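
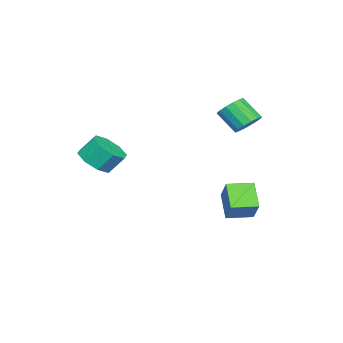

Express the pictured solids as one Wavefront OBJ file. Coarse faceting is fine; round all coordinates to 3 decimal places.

v 1.624 -3.342 0.179
v 2.459 -3.39 0.453
v 2.23 -2.787 1.256
v 1.396 -2.738 0.981
v 2.355 -2.873 0.034
v 2.126 -2.269 0.837
v 1.823 -2.63 -0.3
v 1.594 -2.027 0.503
v 1.174 -2.804 -0.354
v 0.946 -2.201 0.449
v 0.79 -3.293 -0.096
v 0.561 -2.69 0.707
v 0.894 -3.811 0.323
v 0.665 -3.207 1.126
v 1.426 -4.053 0.657
v 1.197 -3.45 1.46
v 2.074 -3.879 0.711
v 1.846 -3.276 1.514
v -3.615 1.381 1.144
v -2.932 1.168 1.065
v -3.102 0.285 1.977
v -3.785 0.499 2.056
v -2.92 1.434 1.325
v -3.09 0.552 2.237
v -3.094 1.687 1.537
v -3.265 0.804 2.449
v -3.408 1.857 1.643
v -3.579 0.975 2.555
v -3.777 1.9 1.616
v -3.948 1.018 2.528
v -4.103 1.804 1.462
v -4.273 0.922 2.374
v -4.298 1.595 1.223
v -4.468 0.712 2.135
v -4.31 1.328 0.963
v -4.48 0.446 1.875
v -4.135 1.076 0.751
v -4.306 0.193 1.663
v -3.821 0.905 0.645
v -3.992 0.023 1.557
v -3.452 0.862 0.672
v -3.623 -0.02 1.584
v -3.127 0.958 0.826
v -3.297 0.076 1.738
v -3.951 1.31 -3.028
v -3.181 1.826 -2.034
v -3.073 1.852 -3.989
v -2.303 2.368 -2.995
v -3.297 0.292 -3.005
v -2.527 0.808 -2.011
v -2.419 0.834 -3.966
v -1.649 1.35 -2.972
f 2 1 5
f 2 5 3
f 3 5 6
f 3 6 4
f 5 1 7
f 5 7 6
f 6 7 8
f 6 8 4
f 7 1 9
f 7 9 8
f 8 9 10
f 8 10 4
f 9 1 11
f 9 11 10
f 10 11 12
f 10 12 4
f 11 1 13
f 11 13 12
f 12 13 14
f 12 14 4
f 13 1 15
f 13 15 14
f 14 15 16
f 14 16 4
f 15 1 17
f 15 17 16
f 16 17 18
f 16 18 4
f 17 1 2
f 17 2 18
f 18 2 3
f 18 3 4
f 20 19 23
f 20 23 21
f 21 23 24
f 21 24 22
f 23 19 25
f 23 25 24
f 24 25 26
f 24 26 22
f 25 19 27
f 25 27 26
f 26 27 28
f 26 28 22
f 27 19 29
f 27 29 28
f 28 29 30
f 28 30 22
f 29 19 31
f 29 31 30
f 30 31 32
f 30 32 22
f 31 19 33
f 31 33 32
f 32 33 34
f 32 34 22
f 33 19 35
f 33 35 34
f 34 35 36
f 34 36 22
f 35 19 37
f 35 37 36
f 36 37 38
f 36 38 22
f 37 19 39
f 37 39 38
f 38 39 40
f 38 40 22
f 39 19 41
f 39 41 40
f 40 41 42
f 40 42 22
f 41 19 43
f 41 43 42
f 42 43 44
f 42 44 22
f 43 19 20
f 43 20 44
f 44 20 21
f 44 21 22
f 46 48 45
f 49 46 45
f 45 48 47
f 47 49 45
f 46 52 48
f 50 46 49
f 50 52 46
f 48 52 47
f 51 49 47
f 47 52 51
f 51 50 49
f 52 50 51



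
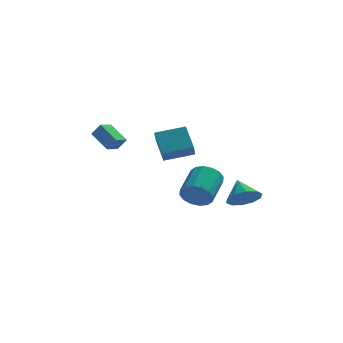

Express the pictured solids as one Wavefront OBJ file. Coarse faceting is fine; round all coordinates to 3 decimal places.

v 4.13 -1.202 -2.687
v 4.814 -1.616 -1.961
v 3.79 -0.058 -1.713
v 5.154 -1.188 -2.344
v 5.103 -0.766 -2.858
v 4.681 -0.509 -3.307
v 4.048 -0.518 -3.519
v 3.446 -0.787 -3.413
v 3.106 -1.215 -3.03
v 3.157 -1.638 -2.516
v 3.58 -1.894 -2.067
v 4.213 -1.886 -1.855
v -0.418 1.523 -0.767
v -0.509 0.887 0.038
v -0.852 2.99 0.342
v -0.943 2.354 1.147
v 1.423 1.766 -0.367
v 1.332 1.13 0.438
v 0.989 3.233 0.742
v 0.898 2.597 1.547
v -3.093 -0.425 1.646
v -4.008 0.598 2.468
v -3.626 -0.291 0.884
v -4.542 0.733 1.706
v -2.518 0.307 1.374
v -3.434 1.331 2.196
v -3.052 0.442 0.612
v -3.967 1.465 1.434
v 1.497 1.736 -3.739
v 1.809 1.232 -2.873
v 2.495 3.1 -2.034
v 2.183 3.604 -2.901
v 2.24 1.222 -3.204
v 2.926 3.091 -2.365
v 2.472 1.35 -3.679
v 3.158 3.219 -2.84
v 2.442 1.582 -4.17
v 3.128 3.45 -3.331
v 2.16 1.854 -4.545
v 2.846 3.723 -3.706
v 1.699 2.095 -4.705
v 2.385 3.964 -3.866
v 1.185 2.24 -4.606
v 1.871 4.108 -3.767
v 0.754 2.249 -4.275
v 1.44 4.118 -3.436
v 0.522 2.121 -3.8
v 1.208 3.99 -2.961
v 0.552 1.89 -3.309
v 1.238 3.758 -2.47
v 0.834 1.617 -2.934
v 1.52 3.486 -2.095
v 1.295 1.376 -2.774
v 1.981 3.245 -1.935
f 2 1 4
f 2 4 3
f 4 1 5
f 4 5 3
f 5 1 6
f 5 6 3
f 6 1 7
f 6 7 3
f 7 1 8
f 7 8 3
f 8 1 9
f 8 9 3
f 9 1 10
f 9 10 3
f 10 1 11
f 10 11 3
f 11 1 12
f 11 12 3
f 12 1 2
f 12 2 3
f 14 16 13
f 17 14 13
f 13 16 15
f 15 17 13
f 14 20 16
f 18 14 17
f 18 20 14
f 16 20 15
f 19 17 15
f 15 20 19
f 19 18 17
f 20 18 19
f 22 24 21
f 25 22 21
f 21 24 23
f 23 25 21
f 22 28 24
f 26 22 25
f 26 28 22
f 24 28 23
f 27 25 23
f 23 28 27
f 27 26 25
f 28 26 27
f 30 29 33
f 30 33 31
f 31 33 34
f 31 34 32
f 33 29 35
f 33 35 34
f 34 35 36
f 34 36 32
f 35 29 37
f 35 37 36
f 36 37 38
f 36 38 32
f 37 29 39
f 37 39 38
f 38 39 40
f 38 40 32
f 39 29 41
f 39 41 40
f 40 41 42
f 40 42 32
f 41 29 43
f 41 43 42
f 42 43 44
f 42 44 32
f 43 29 45
f 43 45 44
f 44 45 46
f 44 46 32
f 45 29 47
f 45 47 46
f 46 47 48
f 46 48 32
f 47 29 49
f 47 49 48
f 48 49 50
f 48 50 32
f 49 29 51
f 49 51 50
f 50 51 52
f 50 52 32
f 51 29 53
f 51 53 52
f 52 53 54
f 52 54 32
f 53 29 30
f 53 30 54
f 54 30 31
f 54 31 32



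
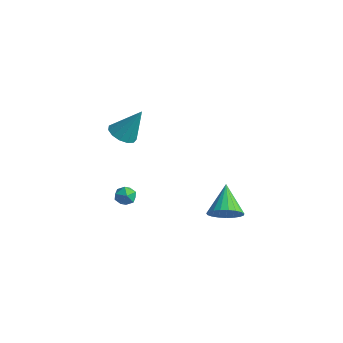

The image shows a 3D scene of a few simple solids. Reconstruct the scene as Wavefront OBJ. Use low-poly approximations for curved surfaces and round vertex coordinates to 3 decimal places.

v 2.837 1.131 -4.264
v 3.346 0.808 -3.504
v 1.803 2.249 -3.096
v 3.562 1.128 -3.62
v 3.653 1.449 -3.847
v 3.602 1.715 -4.146
v 3.42 1.88 -4.466
v 3.136 1.915 -4.75
v 2.801 1.815 -4.951
v 2.472 1.596 -5.033
v 2.206 1.297 -4.982
v 2.05 0.969 -4.807
v 2.029 0.669 -4.538
v 2.148 0.449 -4.222
v 2.387 0.347 -3.913
v 2.703 0.38 -3.665
v 3.042 0.543 -3.52
v -0.969 -2.387 1.762
v -0.448 -1.915 1.339
v -0.271 -1.693 3.398
v -0.833 -1.666 1.397
v -1.26 -1.645 1.571
v -1.596 -1.861 1.805
v -1.732 -2.243 2.025
v -1.625 -2.672 2.162
v -1.311 -3.01 2.172
v -0.887 -3.15 2.051
v -0.49 -3.049 1.838
v -0.244 -2.737 1.602
v -0.229 -2.315 1.415
v -1.538 -1.379 -3.226
v -1.109 -1.414 -3.73
v -1.511 -2.446 -3.13
v -1.082 -2.481 -3.634
v -0.893 -2.219 -3.056
v -0.91 -1.559 -3.115
v -1.71 -2.301 -3.745
v -1.727 -1.641 -3.804
v -1.215 -1.983 -4.051
v -0.711 -1.932 -3.624
v -1.909 -1.928 -3.236
v -1.405 -1.877 -2.809
f 2 1 4
f 2 4 3
f 4 1 5
f 4 5 3
f 5 1 6
f 5 6 3
f 6 1 7
f 6 7 3
f 7 1 8
f 7 8 3
f 8 1 9
f 8 9 3
f 9 1 10
f 9 10 3
f 10 1 11
f 10 11 3
f 11 1 12
f 11 12 3
f 12 1 13
f 12 13 3
f 13 1 14
f 13 14 3
f 14 1 15
f 14 15 3
f 15 1 16
f 15 16 3
f 16 1 17
f 16 17 3
f 17 1 2
f 17 2 3
f 19 18 21
f 19 21 20
f 21 18 22
f 21 22 20
f 22 18 23
f 22 23 20
f 23 18 24
f 23 24 20
f 24 18 25
f 24 25 20
f 25 18 26
f 25 26 20
f 26 18 27
f 26 27 20
f 27 18 28
f 27 28 20
f 28 18 29
f 28 29 20
f 29 18 30
f 29 30 20
f 30 18 19
f 30 19 20
f 31 42 36
f 31 36 32
f 31 32 38
f 31 38 41
f 31 41 42
f 32 36 40
f 36 42 35
f 42 41 33
f 41 38 37
f 38 32 39
f 34 40 35
f 34 35 33
f 34 33 37
f 34 37 39
f 34 39 40
f 35 40 36
f 33 35 42
f 37 33 41
f 39 37 38
f 40 39 32



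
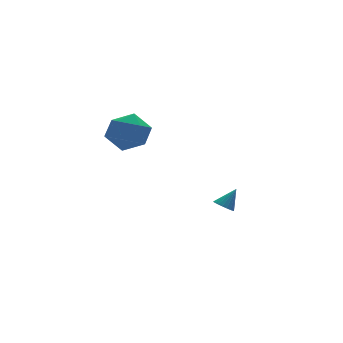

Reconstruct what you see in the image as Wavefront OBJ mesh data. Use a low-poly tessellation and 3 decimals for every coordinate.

v 1.519 2.794 -2.446
v 1.837 3.11 -2.764
v 2.261 2.946 -1.554
v 1.695 3.264 -2.672
v 1.522 3.336 -2.541
v 1.349 3.314 -2.393
v 1.205 3.203 -2.254
v 1.115 3.02 -2.149
v 1.096 2.799 -2.095
v 1.149 2.577 -2.102
v 1.267 2.392 -2.168
v 1.428 2.277 -2.282
v 1.605 2.251 -2.425
v 1.767 2.319 -2.571
v 1.886 2.469 -2.696
v 1.942 2.676 -2.777
v 1.925 2.902 -2.802
v -4.028 2.483 3.032
v -3.162 1.812 2.827
v -4.438 1.508 4.493
v -3.572 0.837 4.288
v -3.398 1.888 4.614
v -3.144 2.491 3.711
v -4.456 0.829 3.609
v -4.202 1.432 2.706
v -3.426 0.79 3.184
v -2.772 1.445 3.805
v -4.828 1.875 3.515
v -4.174 2.53 4.136
f 2 1 4
f 2 4 3
f 4 1 5
f 4 5 3
f 5 1 6
f 5 6 3
f 6 1 7
f 6 7 3
f 7 1 8
f 7 8 3
f 8 1 9
f 8 9 3
f 9 1 10
f 9 10 3
f 10 1 11
f 10 11 3
f 11 1 12
f 11 12 3
f 12 1 13
f 12 13 3
f 13 1 14
f 13 14 3
f 14 1 15
f 14 15 3
f 15 1 16
f 15 16 3
f 16 1 17
f 16 17 3
f 17 1 2
f 17 2 3
f 18 29 23
f 18 23 19
f 18 19 25
f 18 25 28
f 18 28 29
f 19 23 27
f 23 29 22
f 29 28 20
f 28 25 24
f 25 19 26
f 21 27 22
f 21 22 20
f 21 20 24
f 21 24 26
f 21 26 27
f 22 27 23
f 20 22 29
f 24 20 28
f 26 24 25
f 27 26 19



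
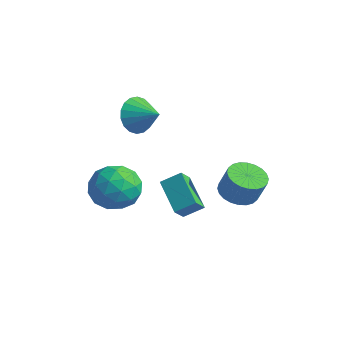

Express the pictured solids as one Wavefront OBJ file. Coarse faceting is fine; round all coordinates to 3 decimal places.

v -4.656 -1.169 -2.154
v -3.544 -0.885 -1.681
v -3.876 -2.815 -2.999
v -2.764 -2.531 -2.526
v -3.686 -2.886 -1.775
v -4.168 -1.869 -1.253
v -3.252 -1.831 -3.427
v -3.734 -0.814 -2.905
v -2.677 -1.295 -2.468
v -2.945 -1.946 -1.447
v -4.475 -1.754 -3.233
v -4.743 -2.405 -2.212
v -4.168 -0.883 -1.843
v -3.252 -2.817 -2.837
v -3.793 -3.026 -2.395
v -3.14 -2.859 -2.118
v -4.535 -1.461 -1.591
v -3.882 -1.294 -1.313
v -3.965 -2.47 -1.369
v -3.538 -2.406 -3.367
v -2.885 -2.239 -3.089
v -4.28 -0.841 -2.562
v -3.627 -0.674 -2.285
v -3.455 -1.23 -3.311
v -3.005 -0.957 -2.028
v -2.547 -1.924 -2.525
v -2.834 -1.512 -3.054
v -3.117 -0.915 -2.747
v -3.163 -1.34 -1.428
v -2.704 -2.307 -1.925
v -3.246 -2.515 -1.483
v -3.529 -1.918 -1.176
v -2.653 -1.58 -1.89
v -4.716 -1.393 -2.755
v -4.257 -2.36 -3.252
v -3.891 -1.782 -3.504
v -4.174 -1.185 -3.197
v -4.873 -1.776 -2.155
v -4.415 -2.743 -2.652
v -4.303 -2.785 -1.933
v -4.586 -2.188 -1.626
v -4.767 -2.12 -2.79
v -3.76 -0.585 1.554
v -3.367 -0.925 0.723
v -2.56 -0.355 2.026
v -3.416 -0.5 0.64
v -3.533 -0.091 0.738
v -3.695 0.219 0.998
v -3.87 0.371 1.367
v -4.023 0.333 1.774
v -4.124 0.113 2.137
v -4.153 -0.245 2.385
v -4.104 -0.67 2.467
v -3.987 -1.079 2.369
v -3.825 -1.389 2.11
v -3.65 -1.541 1.74
v -3.497 -1.503 1.333
v -3.396 -1.283 0.97
v -2.119 0.076 -3.888
v -3.691 0.577 -2.946
v -2.294 0.71 -4.517
v -3.866 1.211 -3.574
v -1.554 0.789 -3.326
v -3.126 1.29 -2.383
v -1.729 1.423 -3.954
v -3.301 1.924 -3.012
v -0.46 2.162 -2.657
v 0.204 1.602 -2.927
v 0.745 1.659 -1.713
v 0.08 2.218 -1.443
v 0.345 1.918 -3.004
v 0.886 1.975 -1.79
v 0.363 2.272 -3.029
v 0.903 2.329 -1.815
v 0.256 2.609 -2.997
v 0.796 2.666 -1.783
v 0.039 2.878 -2.913
v 0.58 2.935 -1.699
v -0.253 3.038 -2.79
v 0.287 3.094 -1.576
v -0.577 3.064 -2.647
v -0.037 3.121 -1.433
v -0.883 2.953 -2.506
v -0.343 3.01 -1.292
v -1.125 2.721 -2.387
v -0.584 2.778 -1.173
v -1.266 2.405 -2.31
v -0.725 2.462 -1.096
v -1.283 2.051 -2.285
v -0.743 2.108 -1.071
v -1.176 1.714 -2.317
v -0.636 1.771 -1.103
v -0.96 1.445 -2.401
v -0.419 1.502 -1.187
v -0.667 1.286 -2.524
v -0.127 1.342 -1.31
v -0.343 1.259 -2.667
v 0.197 1.316 -1.453
v -0.037 1.37 -2.808
v 0.503 1.427 -1.594
f 1 38 17
f 38 12 41
f 17 41 6
f 38 41 17
f 1 17 13
f 17 6 18
f 13 18 2
f 17 18 13
f 1 13 22
f 13 2 23
f 22 23 8
f 13 23 22
f 1 22 34
f 22 8 37
f 34 37 11
f 22 37 34
f 1 34 38
f 34 11 42
f 38 42 12
f 34 42 38
f 2 18 29
f 18 6 32
f 29 32 10
f 18 32 29
f 6 41 19
f 41 12 40
f 19 40 5
f 41 40 19
f 12 42 39
f 42 11 35
f 39 35 3
f 42 35 39
f 11 37 36
f 37 8 24
f 36 24 7
f 37 24 36
f 8 23 28
f 23 2 25
f 28 25 9
f 23 25 28
f 4 30 16
f 30 10 31
f 16 31 5
f 30 31 16
f 4 16 14
f 16 5 15
f 14 15 3
f 16 15 14
f 4 14 21
f 14 3 20
f 21 20 7
f 14 20 21
f 4 21 26
f 21 7 27
f 26 27 9
f 21 27 26
f 4 26 30
f 26 9 33
f 30 33 10
f 26 33 30
f 5 31 19
f 31 10 32
f 19 32 6
f 31 32 19
f 3 15 39
f 15 5 40
f 39 40 12
f 15 40 39
f 7 20 36
f 20 3 35
f 36 35 11
f 20 35 36
f 9 27 28
f 27 7 24
f 28 24 8
f 27 24 28
f 10 33 29
f 33 9 25
f 29 25 2
f 33 25 29
f 44 43 46
f 44 46 45
f 46 43 47
f 46 47 45
f 47 43 48
f 47 48 45
f 48 43 49
f 48 49 45
f 49 43 50
f 49 50 45
f 50 43 51
f 50 51 45
f 51 43 52
f 51 52 45
f 52 43 53
f 52 53 45
f 53 43 54
f 53 54 45
f 54 43 55
f 54 55 45
f 55 43 56
f 55 56 45
f 56 43 57
f 56 57 45
f 57 43 58
f 57 58 45
f 58 43 44
f 58 44 45
f 60 62 59
f 63 60 59
f 59 62 61
f 61 63 59
f 60 66 62
f 64 60 63
f 64 66 60
f 62 66 61
f 65 63 61
f 61 66 65
f 65 64 63
f 66 64 65
f 68 67 71
f 68 71 69
f 69 71 72
f 69 72 70
f 71 67 73
f 71 73 72
f 72 73 74
f 72 74 70
f 73 67 75
f 73 75 74
f 74 75 76
f 74 76 70
f 75 67 77
f 75 77 76
f 76 77 78
f 76 78 70
f 77 67 79
f 77 79 78
f 78 79 80
f 78 80 70
f 79 67 81
f 79 81 80
f 80 81 82
f 80 82 70
f 81 67 83
f 81 83 82
f 82 83 84
f 82 84 70
f 83 67 85
f 83 85 84
f 84 85 86
f 84 86 70
f 85 67 87
f 85 87 86
f 86 87 88
f 86 88 70
f 87 67 89
f 87 89 88
f 88 89 90
f 88 90 70
f 89 67 91
f 89 91 90
f 90 91 92
f 90 92 70
f 91 67 93
f 91 93 92
f 92 93 94
f 92 94 70
f 93 67 95
f 93 95 94
f 94 95 96
f 94 96 70
f 95 67 97
f 95 97 96
f 96 97 98
f 96 98 70
f 97 67 99
f 97 99 98
f 98 99 100
f 98 100 70
f 99 67 68
f 99 68 100
f 100 68 69
f 100 69 70



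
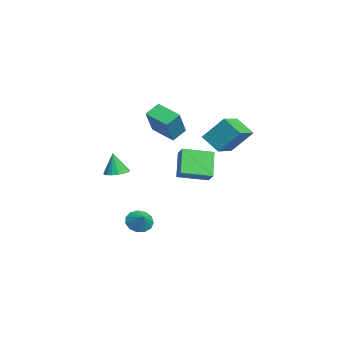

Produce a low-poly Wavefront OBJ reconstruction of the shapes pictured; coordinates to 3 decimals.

v 1.363 -3.73 -0.055
v 1.997 -4.024 -0.025
v 1.217 -3.91 1.255
v 2.057 -3.698 0.026
v 1.958 -3.38 0.059
v 1.722 -3.142 0.065
v 1.404 -3.039 0.044
v 1.076 -3.094 0.001
v 0.814 -3.295 -0.056
v 0.678 -3.596 -0.112
v 0.698 -3.927 -0.155
v 0.871 -4.214 -0.176
v 1.156 -4.39 -0.168
v 1.489 -4.414 -0.135
v 1.792 -4.282 -0.083
v 0.217 -2.452 -4.115
v 0.648 -2.204 -4.716
v 1.003 -2.288 -3.485
v 0.445 -1.849 -4.555
v 0.17 -1.686 -4.254
v -0.09 -1.765 -3.909
v -0.253 -2.063 -3.63
v -0.266 -2.483 -3.504
v -0.126 -2.894 -3.572
v 0.123 -3.165 -3.813
v 0.402 -3.208 -4.15
v 0.623 -3.012 -4.475
v 0.715 -2.638 -4.687
v -2.151 -0.103 -0.052
v -1.432 0.039 0.504
v -2.229 1.642 -0.397
v -1.51 1.784 0.16
v -1.05 -0.324 -1.42
v -0.331 -0.182 -0.863
v -1.128 1.421 -1.764
v -0.409 1.563 -1.208
v -1.657 -0.864 2.61
v -0.485 -1.338 4.121
v -0.613 0.121 2.109
v 0.559 -0.353 3.62
v -1.239 -1.587 2.06
v -0.067 -2.061 3.571
v -0.195 -0.602 1.559
v 0.977 -1.076 3.07
v 0.659 2.365 0.976
v -0.121 1.62 1.772
v 0.967 3.469 2.312
v 0.187 2.724 3.107
v 1.953 1.476 1.413
v 1.173 0.731 2.208
v 2.261 2.58 2.748
v 1.481 1.835 3.544
f 2 1 4
f 2 4 3
f 4 1 5
f 4 5 3
f 5 1 6
f 5 6 3
f 6 1 7
f 6 7 3
f 7 1 8
f 7 8 3
f 8 1 9
f 8 9 3
f 9 1 10
f 9 10 3
f 10 1 11
f 10 11 3
f 11 1 12
f 11 12 3
f 12 1 13
f 12 13 3
f 13 1 14
f 13 14 3
f 14 1 15
f 14 15 3
f 15 1 2
f 15 2 3
f 17 16 19
f 17 19 18
f 19 16 20
f 19 20 18
f 20 16 21
f 20 21 18
f 21 16 22
f 21 22 18
f 22 16 23
f 22 23 18
f 23 16 24
f 23 24 18
f 24 16 25
f 24 25 18
f 25 16 26
f 25 26 18
f 26 16 27
f 26 27 18
f 27 16 28
f 27 28 18
f 28 16 17
f 28 17 18
f 30 32 29
f 33 30 29
f 29 32 31
f 31 33 29
f 30 36 32
f 34 30 33
f 34 36 30
f 32 36 31
f 35 33 31
f 31 36 35
f 35 34 33
f 36 34 35
f 38 40 37
f 41 38 37
f 37 40 39
f 39 41 37
f 38 44 40
f 42 38 41
f 42 44 38
f 40 44 39
f 43 41 39
f 39 44 43
f 43 42 41
f 44 42 43
f 46 48 45
f 49 46 45
f 45 48 47
f 47 49 45
f 46 52 48
f 50 46 49
f 50 52 46
f 48 52 47
f 51 49 47
f 47 52 51
f 51 50 49
f 52 50 51



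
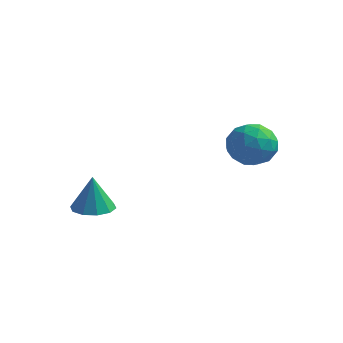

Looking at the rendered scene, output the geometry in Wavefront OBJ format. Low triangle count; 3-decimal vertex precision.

v 0.977 2.462 -1.164
v 1.646 1.811 -0.957
v -0.046 1.329 -1.423
v 0.623 0.678 -1.216
v 0.273 1.24 -0.525
v 0.906 1.94 -0.365
v 0.694 1.2 -2.015
v 1.327 1.9 -1.855
v 1.472 1.03 -1.483
v 1.211 1.055 -0.562
v 0.389 2.085 -1.818
v 0.128 2.11 -0.897
v 1.401 2.236 -1.038
v 0.199 0.904 -1.342
v -0.007 1.235 -0.936
v 0.386 0.852 -0.815
v 0.966 2.312 -0.69
v 1.359 1.929 -0.568
v 0.552 1.594 -0.315
v 0.241 1.211 -1.812
v 0.634 0.828 -1.69
v 1.214 2.288 -1.565
v 1.607 1.905 -1.444
v 1.048 1.546 -2.065
v 1.692 1.394 -1.225
v 1.091 0.728 -1.377
v 1.133 1.035 -1.847
v 1.504 1.447 -1.753
v 1.539 1.409 -0.684
v 0.938 0.743 -0.836
v 0.732 1.073 -0.43
v 1.104 1.485 -0.336
v 1.437 0.95 -0.993
v 0.662 2.397 -1.544
v 0.061 1.731 -1.696
v 0.496 1.655 -2.044
v 0.868 2.067 -1.95
v 0.509 2.412 -1.003
v -0.092 1.746 -1.155
v 0.096 1.693 -0.627
v 0.467 2.105 -0.533
v 0.163 2.19 -1.387
v -3.112 -2.371 -3.318
v -2.706 -1.717 -3.34
v -3.168 -2.289 -1.922
v -3.167 -1.604 -3.365
v -3.608 -1.784 -3.372
v -3.859 -2.188 -3.359
v -3.824 -2.662 -3.33
v -3.518 -3.024 -3.297
v -3.056 -3.137 -3.271
v -2.616 -2.957 -3.264
v -2.365 -2.553 -3.277
v -2.399 -2.079 -3.306
f 1 38 17
f 38 12 41
f 17 41 6
f 38 41 17
f 1 17 13
f 17 6 18
f 13 18 2
f 17 18 13
f 1 13 22
f 13 2 23
f 22 23 8
f 13 23 22
f 1 22 34
f 22 8 37
f 34 37 11
f 22 37 34
f 1 34 38
f 34 11 42
f 38 42 12
f 34 42 38
f 2 18 29
f 18 6 32
f 29 32 10
f 18 32 29
f 6 41 19
f 41 12 40
f 19 40 5
f 41 40 19
f 12 42 39
f 42 11 35
f 39 35 3
f 42 35 39
f 11 37 36
f 37 8 24
f 36 24 7
f 37 24 36
f 8 23 28
f 23 2 25
f 28 25 9
f 23 25 28
f 4 30 16
f 30 10 31
f 16 31 5
f 30 31 16
f 4 16 14
f 16 5 15
f 14 15 3
f 16 15 14
f 4 14 21
f 14 3 20
f 21 20 7
f 14 20 21
f 4 21 26
f 21 7 27
f 26 27 9
f 21 27 26
f 4 26 30
f 26 9 33
f 30 33 10
f 26 33 30
f 5 31 19
f 31 10 32
f 19 32 6
f 31 32 19
f 3 15 39
f 15 5 40
f 39 40 12
f 15 40 39
f 7 20 36
f 20 3 35
f 36 35 11
f 20 35 36
f 9 27 28
f 27 7 24
f 28 24 8
f 27 24 28
f 10 33 29
f 33 9 25
f 29 25 2
f 33 25 29
f 44 43 46
f 44 46 45
f 46 43 47
f 46 47 45
f 47 43 48
f 47 48 45
f 48 43 49
f 48 49 45
f 49 43 50
f 49 50 45
f 50 43 51
f 50 51 45
f 51 43 52
f 51 52 45
f 52 43 53
f 52 53 45
f 53 43 54
f 53 54 45
f 54 43 44
f 54 44 45



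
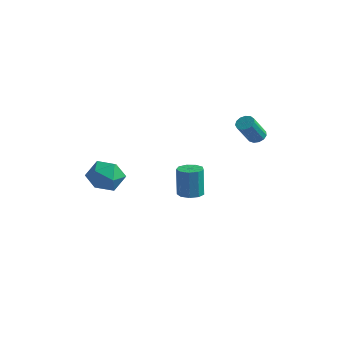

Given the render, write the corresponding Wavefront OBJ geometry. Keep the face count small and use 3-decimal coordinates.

v 0.934 3.418 1.86
v 1.439 3.557 1.99
v 1.372 2.6 3.27
v 0.866 2.462 3.14
v 1.257 3.756 2.129
v 1.19 2.8 3.41
v 0.972 3.849 2.183
v 0.905 2.892 3.464
v 0.675 3.805 2.134
v 0.608 2.848 3.415
v 0.46 3.638 1.998
v 0.393 2.681 3.279
v 0.396 3.401 1.818
v 0.328 2.445 3.099
v 0.502 3.17 1.651
v 0.434 2.214 2.932
v 0.745 3.018 1.55
v 0.678 2.061 2.831
v 1.048 2.993 1.548
v 0.981 2.036 2.829
v 1.315 3.103 1.644
v 1.248 2.146 2.925
v 1.461 3.313 1.809
v 1.393 2.356 3.09
v -3.134 -2.972 -0.256
v -2.49 -3.842 -0.414
v -3.75 -3.698 1.234
v -3.106 -4.568 1.076
v -2.665 -3.6 1.33
v -2.284 -3.151 0.408
v -3.956 -4.389 0.412
v -3.575 -3.94 -0.51
v -2.998 -4.717 -0.001
v -2.2 -4.23 0.566
v -4.04 -3.31 0.254
v -3.242 -2.823 0.821
v -2.026 1.641 -2.711
v -1.324 1.451 -2.651
v -1.451 1.549 -0.868
v -2.154 1.739 -0.929
v -1.365 1.948 -2.681
v -1.492 2.046 -0.898
v -1.715 2.301 -2.725
v -1.842 2.399 -0.942
v -2.211 2.346 -2.763
v -2.338 2.443 -0.98
v -2.62 2.06 -2.777
v -2.748 2.158 -0.994
v -2.752 1.579 -2.76
v -2.879 1.676 -0.977
v -2.544 1.127 -2.72
v -2.671 1.224 -0.937
v -2.094 0.915 -2.677
v -2.221 1.013 -0.894
v -1.612 1.043 -2.649
v -1.739 1.141 -0.866
f 2 1 5
f 2 5 3
f 3 5 6
f 3 6 4
f 5 1 7
f 5 7 6
f 6 7 8
f 6 8 4
f 7 1 9
f 7 9 8
f 8 9 10
f 8 10 4
f 9 1 11
f 9 11 10
f 10 11 12
f 10 12 4
f 11 1 13
f 11 13 12
f 12 13 14
f 12 14 4
f 13 1 15
f 13 15 14
f 14 15 16
f 14 16 4
f 15 1 17
f 15 17 16
f 16 17 18
f 16 18 4
f 17 1 19
f 17 19 18
f 18 19 20
f 18 20 4
f 19 1 21
f 19 21 20
f 20 21 22
f 20 22 4
f 21 1 23
f 21 23 22
f 22 23 24
f 22 24 4
f 23 1 2
f 23 2 24
f 24 2 3
f 24 3 4
f 25 36 30
f 25 30 26
f 25 26 32
f 25 32 35
f 25 35 36
f 26 30 34
f 30 36 29
f 36 35 27
f 35 32 31
f 32 26 33
f 28 34 29
f 28 29 27
f 28 27 31
f 28 31 33
f 28 33 34
f 29 34 30
f 27 29 36
f 31 27 35
f 33 31 32
f 34 33 26
f 38 37 41
f 38 41 39
f 39 41 42
f 39 42 40
f 41 37 43
f 41 43 42
f 42 43 44
f 42 44 40
f 43 37 45
f 43 45 44
f 44 45 46
f 44 46 40
f 45 37 47
f 45 47 46
f 46 47 48
f 46 48 40
f 47 37 49
f 47 49 48
f 48 49 50
f 48 50 40
f 49 37 51
f 49 51 50
f 50 51 52
f 50 52 40
f 51 37 53
f 51 53 52
f 52 53 54
f 52 54 40
f 53 37 55
f 53 55 54
f 54 55 56
f 54 56 40
f 55 37 38
f 55 38 56
f 56 38 39
f 56 39 40



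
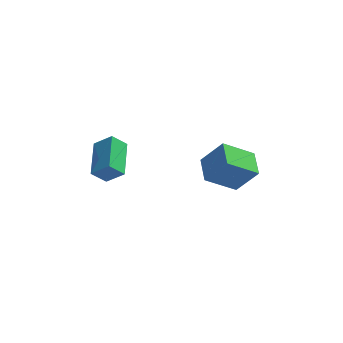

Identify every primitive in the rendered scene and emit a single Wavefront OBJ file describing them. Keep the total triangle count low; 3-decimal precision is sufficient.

v 3.942 -0.319 -2.607
v 2.287 -0.632 -1.336
v 3.778 1.155 -2.457
v 2.123 0.841 -1.186
v 5.077 -0.341 -1.134
v 3.422 -0.655 0.137
v 4.913 1.132 -0.984
v 3.258 0.819 0.287
v -3.42 -2.538 1.491
v -2.496 -2.739 2.339
v -3.296 -0.511 1.838
v -2.373 -0.713 2.686
v -2.667 -2.447 0.694
v -1.744 -2.649 1.542
v -2.544 -0.421 1.041
v -1.62 -0.622 1.889
f 2 4 1
f 5 2 1
f 1 4 3
f 3 5 1
f 2 8 4
f 6 2 5
f 6 8 2
f 4 8 3
f 7 5 3
f 3 8 7
f 7 6 5
f 8 6 7
f 10 12 9
f 13 10 9
f 9 12 11
f 11 13 9
f 10 16 12
f 14 10 13
f 14 16 10
f 12 16 11
f 15 13 11
f 11 16 15
f 15 14 13
f 16 14 15



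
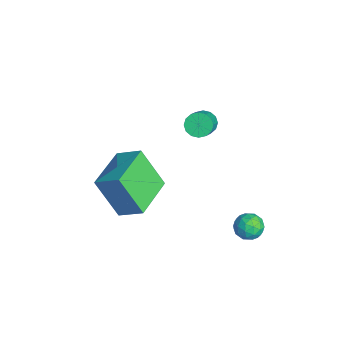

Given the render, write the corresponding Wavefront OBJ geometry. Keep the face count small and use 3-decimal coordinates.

v 0.612 -1.135 -3.852
v -0.052 -2.006 -1.99
v -1.13 0.176 -3.859
v -1.794 -0.696 -1.998
v 1.294 -0.224 -3.182
v 0.63 -1.096 -1.321
v -0.448 1.086 -3.19
v -1.112 0.215 -1.328
v 2.148 4.182 -3.532
v 2.637 4.259 -3.045
v 2.863 3.581 -4.155
v 3.352 3.658 -3.668
v 2.795 3.264 -3.541
v 2.353 3.635 -3.156
v 3.147 4.205 -4.044
v 2.705 4.576 -3.659
v 3.254 4.273 -3.362
v 3.037 3.692 -3.051
v 2.463 4.148 -4.149
v 2.246 3.567 -3.838
v 2.329 4.273 -3.234
v 3.171 3.567 -3.966
v 2.843 3.335 -3.892
v 3.131 3.381 -3.606
v 2.163 3.906 -3.299
v 2.45 3.952 -3.013
v 2.543 3.367 -3.305
v 3.05 3.888 -4.187
v 3.337 3.934 -3.901
v 2.369 4.459 -3.594
v 2.657 4.505 -3.308
v 2.957 4.473 -3.895
v 2.98 4.327 -3.134
v 3.4 3.974 -3.5
v 3.28 4.295 -3.721
v 3.02 4.513 -3.494
v 2.852 3.985 -2.951
v 3.272 3.632 -3.317
v 2.945 3.4 -3.243
v 2.685 3.619 -3.016
v 3.215 3.994 -3.137
v 2.228 4.208 -3.883
v 2.648 3.855 -4.249
v 2.815 4.221 -4.184
v 2.555 4.44 -3.957
v 2.1 3.866 -3.7
v 2.52 3.513 -4.066
v 2.48 3.327 -3.706
v 2.22 3.545 -3.479
v 2.285 3.846 -4.063
v -0.001 2.622 1.151
v 0.383 2.538 0.698
v 1.525 2.054 1.756
v 1.141 2.138 2.209
v 0.426 2.833 0.786
v 1.568 2.349 1.844
v 0.355 3.071 0.972
v 1.497 2.587 2.03
v 0.188 3.189 1.206
v 1.33 2.705 2.264
v -0.029 3.155 1.426
v 1.112 2.671 2.483
v -0.239 2.978 1.571
v 0.903 2.494 2.629
v -0.385 2.706 1.604
v 0.757 2.222 2.662
v -0.428 2.411 1.516
v 0.714 1.927 2.574
v -0.357 2.173 1.33
v 0.785 1.689 2.388
v -0.19 2.055 1.096
v 0.952 1.571 2.154
v 0.028 2.089 0.877
v 1.169 1.605 1.934
v 0.237 2.266 0.731
v 1.379 1.782 1.789
f 2 4 1
f 5 2 1
f 1 4 3
f 3 5 1
f 2 8 4
f 6 2 5
f 6 8 2
f 4 8 3
f 7 5 3
f 3 8 7
f 7 6 5
f 8 6 7
f 9 46 25
f 46 20 49
f 25 49 14
f 46 49 25
f 9 25 21
f 25 14 26
f 21 26 10
f 25 26 21
f 9 21 30
f 21 10 31
f 30 31 16
f 21 31 30
f 9 30 42
f 30 16 45
f 42 45 19
f 30 45 42
f 9 42 46
f 42 19 50
f 46 50 20
f 42 50 46
f 10 26 37
f 26 14 40
f 37 40 18
f 26 40 37
f 14 49 27
f 49 20 48
f 27 48 13
f 49 48 27
f 20 50 47
f 50 19 43
f 47 43 11
f 50 43 47
f 19 45 44
f 45 16 32
f 44 32 15
f 45 32 44
f 16 31 36
f 31 10 33
f 36 33 17
f 31 33 36
f 12 38 24
f 38 18 39
f 24 39 13
f 38 39 24
f 12 24 22
f 24 13 23
f 22 23 11
f 24 23 22
f 12 22 29
f 22 11 28
f 29 28 15
f 22 28 29
f 12 29 34
f 29 15 35
f 34 35 17
f 29 35 34
f 12 34 38
f 34 17 41
f 38 41 18
f 34 41 38
f 13 39 27
f 39 18 40
f 27 40 14
f 39 40 27
f 11 23 47
f 23 13 48
f 47 48 20
f 23 48 47
f 15 28 44
f 28 11 43
f 44 43 19
f 28 43 44
f 17 35 36
f 35 15 32
f 36 32 16
f 35 32 36
f 18 41 37
f 41 17 33
f 37 33 10
f 41 33 37
f 52 51 55
f 52 55 53
f 53 55 56
f 53 56 54
f 55 51 57
f 55 57 56
f 56 57 58
f 56 58 54
f 57 51 59
f 57 59 58
f 58 59 60
f 58 60 54
f 59 51 61
f 59 61 60
f 60 61 62
f 60 62 54
f 61 51 63
f 61 63 62
f 62 63 64
f 62 64 54
f 63 51 65
f 63 65 64
f 64 65 66
f 64 66 54
f 65 51 67
f 65 67 66
f 66 67 68
f 66 68 54
f 67 51 69
f 67 69 68
f 68 69 70
f 68 70 54
f 69 51 71
f 69 71 70
f 70 71 72
f 70 72 54
f 71 51 73
f 71 73 72
f 72 73 74
f 72 74 54
f 73 51 75
f 73 75 74
f 74 75 76
f 74 76 54
f 75 51 52
f 75 52 76
f 76 52 53
f 76 53 54



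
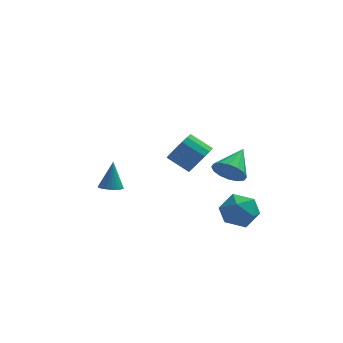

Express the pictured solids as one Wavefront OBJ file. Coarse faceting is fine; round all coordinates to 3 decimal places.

v 1.19 -2.327 0.663
v 1.595 -2.643 1.438
v 0.515 -2.23 2.172
v 0.11 -1.913 1.397
v 1.737 -2.222 1.408
v 0.656 -1.809 2.142
v 1.752 -1.825 1.208
v 0.672 -1.411 1.942
v 1.64 -1.543 0.883
v 0.559 -1.129 1.617
v 1.424 -1.44 0.507
v 0.343 -1.027 1.241
v 1.154 -1.541 0.167
v 0.074 -1.127 0.901
v 0.893 -1.821 -0.059
v -0.187 -1.408 0.675
v 0.7 -2.218 -0.12
v -0.38 -1.804 0.614
v 0.619 -2.639 -0.001
v -0.461 -2.225 0.733
v 0.669 -2.989 0.269
v -0.411 -2.575 1.003
v 0.838 -3.187 0.63
v -0.242 -2.773 1.364
v 1.088 -3.188 0.999
v 0.008 -2.775 1.732
v 1.361 -2.992 1.29
v 0.281 -2.578 2.024
v 2.541 -0.531 -1.183
v 3.3 -0.556 -1.753
v 3.239 0.911 -0.317
v 2.979 -0.262 -1.982
v 2.54 -0.041 -1.997
v 2.101 0.049 -1.794
v 1.781 -0.016 -1.427
v 1.664 -0.219 -0.994
v 1.782 -0.505 -0.612
v 2.103 -0.799 -0.383
v 2.542 -1.02 -0.369
v 2.981 -1.11 -0.572
v 3.302 -1.045 -0.939
v 3.419 -0.842 -1.371
v -3.629 3.428 -4.736
v -2.974 3.244 -4.719
v -3.511 3.992 -3.104
v -2.956 3.494 -4.807
v -3.04 3.734 -4.884
v -3.214 3.927 -4.938
v -3.451 4.044 -4.962
v -3.715 4.067 -4.951
v -3.966 3.993 -4.907
v -4.165 3.833 -4.837
v -4.283 3.611 -4.752
v -4.302 3.361 -4.664
v -4.218 3.122 -4.587
v -4.044 2.929 -4.533
v -3.807 2.812 -4.509
v -3.543 2.788 -4.52
v -3.292 2.862 -4.564
v -3.092 3.023 -4.634
v 2.389 -1.469 -2.992
v 3.218 -1.626 -3.736
v 2.942 -2.934 -2.064
v 3.771 -3.091 -2.808
v 3.8 -2.208 -2.112
v 3.458 -1.302 -2.686
v 2.702 -3.258 -3.114
v 2.36 -2.352 -3.688
v 3.412 -2.732 -3.811
v 4.09 -2.083 -3.192
v 2.07 -2.477 -2.608
v 2.748 -1.828 -1.989
f 2 1 5
f 2 5 3
f 3 5 6
f 3 6 4
f 5 1 7
f 5 7 6
f 6 7 8
f 6 8 4
f 7 1 9
f 7 9 8
f 8 9 10
f 8 10 4
f 9 1 11
f 9 11 10
f 10 11 12
f 10 12 4
f 11 1 13
f 11 13 12
f 12 13 14
f 12 14 4
f 13 1 15
f 13 15 14
f 14 15 16
f 14 16 4
f 15 1 17
f 15 17 16
f 16 17 18
f 16 18 4
f 17 1 19
f 17 19 18
f 18 19 20
f 18 20 4
f 19 1 21
f 19 21 20
f 20 21 22
f 20 22 4
f 21 1 23
f 21 23 22
f 22 23 24
f 22 24 4
f 23 1 25
f 23 25 24
f 24 25 26
f 24 26 4
f 25 1 27
f 25 27 26
f 26 27 28
f 26 28 4
f 27 1 2
f 27 2 28
f 28 2 3
f 28 3 4
f 30 29 32
f 30 32 31
f 32 29 33
f 32 33 31
f 33 29 34
f 33 34 31
f 34 29 35
f 34 35 31
f 35 29 36
f 35 36 31
f 36 29 37
f 36 37 31
f 37 29 38
f 37 38 31
f 38 29 39
f 38 39 31
f 39 29 40
f 39 40 31
f 40 29 41
f 40 41 31
f 41 29 42
f 41 42 31
f 42 29 30
f 42 30 31
f 44 43 46
f 44 46 45
f 46 43 47
f 46 47 45
f 47 43 48
f 47 48 45
f 48 43 49
f 48 49 45
f 49 43 50
f 49 50 45
f 50 43 51
f 50 51 45
f 51 43 52
f 51 52 45
f 52 43 53
f 52 53 45
f 53 43 54
f 53 54 45
f 54 43 55
f 54 55 45
f 55 43 56
f 55 56 45
f 56 43 57
f 56 57 45
f 57 43 58
f 57 58 45
f 58 43 59
f 58 59 45
f 59 43 60
f 59 60 45
f 60 43 44
f 60 44 45
f 61 72 66
f 61 66 62
f 61 62 68
f 61 68 71
f 61 71 72
f 62 66 70
f 66 72 65
f 72 71 63
f 71 68 67
f 68 62 69
f 64 70 65
f 64 65 63
f 64 63 67
f 64 67 69
f 64 69 70
f 65 70 66
f 63 65 72
f 67 63 71
f 69 67 68
f 70 69 62



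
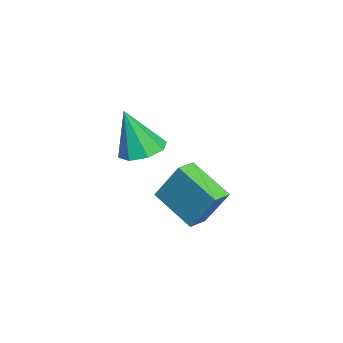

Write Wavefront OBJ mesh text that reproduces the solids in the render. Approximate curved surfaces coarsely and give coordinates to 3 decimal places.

v 1.632 0.745 -2.665
v 2.072 1.755 -0.96
v 2.438 2.287 -3.787
v 2.878 3.297 -2.082
v 2.402 0.363 -2.638
v 2.842 1.373 -0.933
v 3.208 1.905 -3.76
v 3.648 2.915 -2.055
v 3.819 0.278 0.305
v 4.695 0.003 0.104
v 4.081 -0.338 2.295
v 4.664 0.689 0.321
v 4.138 1.134 0.528
v 3.425 1.077 0.604
v 2.943 0.553 0.505
v 2.973 -0.133 0.289
v 3.499 -0.577 0.082
v 4.213 -0.521 0.005
f 2 4 1
f 5 2 1
f 1 4 3
f 3 5 1
f 2 8 4
f 6 2 5
f 6 8 2
f 4 8 3
f 7 5 3
f 3 8 7
f 7 6 5
f 8 6 7
f 10 9 12
f 10 12 11
f 12 9 13
f 12 13 11
f 13 9 14
f 13 14 11
f 14 9 15
f 14 15 11
f 15 9 16
f 15 16 11
f 16 9 17
f 16 17 11
f 17 9 18
f 17 18 11
f 18 9 10
f 18 10 11



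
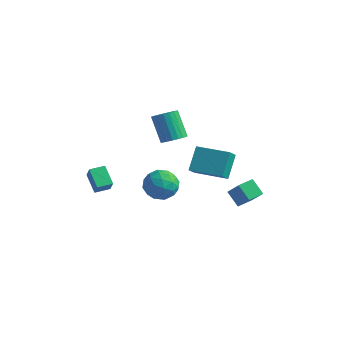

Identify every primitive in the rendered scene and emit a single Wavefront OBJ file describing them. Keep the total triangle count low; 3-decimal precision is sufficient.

v -1.772 0.903 -0.992
v -1.144 0.566 -0.529
v -2.2 0.939 1.175
v -2.828 1.277 0.712
v -1.049 0.906 -0.545
v -2.105 1.279 1.16
v -1.079 1.246 -0.638
v -2.136 1.619 1.067
v -1.229 1.526 -0.792
v -2.285 1.899 0.912
v -1.473 1.699 -0.981
v -2.529 2.072 0.723
v -1.768 1.734 -1.172
v -2.825 2.107 0.533
v -2.064 1.626 -1.332
v -3.121 1.999 0.373
v -2.31 1.392 -1.433
v -3.366 1.766 0.272
v -2.462 1.074 -1.458
v -3.519 1.448 0.247
v -2.495 0.727 -1.402
v -3.552 1.1 0.303
v -2.403 0.41 -1.276
v -3.46 0.783 0.429
v -2.202 0.178 -1.1
v -3.258 0.552 0.605
v -1.926 0.072 -0.906
v -2.983 0.445 0.799
v -1.624 0.109 -0.727
v -2.68 0.483 0.978
v -1.347 0.284 -0.594
v -2.404 0.657 1.111
v 2.673 0.46 -3.609
v 3.89 -0.074 -2.237
v 2.948 1.443 -3.47
v 4.164 0.909 -2.098
v 3.556 0.331 -4.442
v 4.772 -0.203 -3.07
v 3.83 1.314 -4.303
v 5.047 0.78 -2.931
v 1.559 -1.851 -0.973
v 1.237 -0.737 0.391
v 1.347 -1.017 -1.705
v 1.024 0.097 -0.342
v 3.616 -1.297 -0.938
v 3.293 -0.183 0.425
v 3.403 -0.463 -1.671
v 3.081 0.651 -0.307
v -0.361 -1.634 -1.957
v 0.688 -1.633 -2.47
v -0.708 -3.347 -2.67
v 0.341 -3.346 -3.183
v 0.26 -3.416 -2.021
v 0.474 -2.357 -1.58
v -0.494 -2.623 -3.56
v -0.28 -1.564 -3.119
v 0.605 -2.244 -3.461
v 1.071 -2.734 -2.509
v -1.091 -2.246 -2.631
v -0.625 -2.736 -1.679
v 0.194 -1.483 -2.151
v -0.214 -3.497 -2.989
v -0.262 -3.538 -2.306
v 0.355 -3.538 -2.608
v 0.069 -1.909 -1.628
v 0.685 -1.908 -1.929
v 0.433 -2.956 -1.665
v -0.705 -3.072 -3.211
v -0.089 -3.071 -3.512
v -0.375 -1.442 -2.532
v 0.242 -1.442 -2.834
v -0.453 -2.024 -3.475
v 0.762 -1.841 -3.035
v 0.558 -2.849 -3.454
v 0.067 -2.424 -3.675
v 0.193 -1.801 -3.416
v 1.036 -2.13 -2.475
v 0.831 -3.137 -2.895
v 0.784 -3.178 -2.212
v 0.91 -2.555 -1.952
v 0.987 -2.489 -3.058
v -0.851 -1.843 -2.245
v -1.056 -2.85 -2.665
v -0.93 -2.425 -3.188
v -0.804 -1.802 -2.928
v -0.578 -2.131 -1.686
v -0.782 -3.139 -2.105
v -0.213 -3.179 -1.724
v -0.087 -2.556 -1.465
v -1.007 -2.491 -2.082
v -4.876 -3.6 -3.158
v -4.294 -3.998 -2.237
v -4.399 -2.725 -3.081
v -3.816 -3.123 -2.161
v -3.824 -4.097 -4.039
v -3.241 -4.495 -3.119
v -3.346 -3.222 -3.963
v -2.764 -3.62 -3.042
f 2 1 5
f 2 5 3
f 3 5 6
f 3 6 4
f 5 1 7
f 5 7 6
f 6 7 8
f 6 8 4
f 7 1 9
f 7 9 8
f 8 9 10
f 8 10 4
f 9 1 11
f 9 11 10
f 10 11 12
f 10 12 4
f 11 1 13
f 11 13 12
f 12 13 14
f 12 14 4
f 13 1 15
f 13 15 14
f 14 15 16
f 14 16 4
f 15 1 17
f 15 17 16
f 16 17 18
f 16 18 4
f 17 1 19
f 17 19 18
f 18 19 20
f 18 20 4
f 19 1 21
f 19 21 20
f 20 21 22
f 20 22 4
f 21 1 23
f 21 23 22
f 22 23 24
f 22 24 4
f 23 1 25
f 23 25 24
f 24 25 26
f 24 26 4
f 25 1 27
f 25 27 26
f 26 27 28
f 26 28 4
f 27 1 29
f 27 29 28
f 28 29 30
f 28 30 4
f 29 1 31
f 29 31 30
f 30 31 32
f 30 32 4
f 31 1 2
f 31 2 32
f 32 2 3
f 32 3 4
f 34 36 33
f 37 34 33
f 33 36 35
f 35 37 33
f 34 40 36
f 38 34 37
f 38 40 34
f 36 40 35
f 39 37 35
f 35 40 39
f 39 38 37
f 40 38 39
f 42 44 41
f 45 42 41
f 41 44 43
f 43 45 41
f 42 48 44
f 46 42 45
f 46 48 42
f 44 48 43
f 47 45 43
f 43 48 47
f 47 46 45
f 48 46 47
f 49 86 65
f 86 60 89
f 65 89 54
f 86 89 65
f 49 65 61
f 65 54 66
f 61 66 50
f 65 66 61
f 49 61 70
f 61 50 71
f 70 71 56
f 61 71 70
f 49 70 82
f 70 56 85
f 82 85 59
f 70 85 82
f 49 82 86
f 82 59 90
f 86 90 60
f 82 90 86
f 50 66 77
f 66 54 80
f 77 80 58
f 66 80 77
f 54 89 67
f 89 60 88
f 67 88 53
f 89 88 67
f 60 90 87
f 90 59 83
f 87 83 51
f 90 83 87
f 59 85 84
f 85 56 72
f 84 72 55
f 85 72 84
f 56 71 76
f 71 50 73
f 76 73 57
f 71 73 76
f 52 78 64
f 78 58 79
f 64 79 53
f 78 79 64
f 52 64 62
f 64 53 63
f 62 63 51
f 64 63 62
f 52 62 69
f 62 51 68
f 69 68 55
f 62 68 69
f 52 69 74
f 69 55 75
f 74 75 57
f 69 75 74
f 52 74 78
f 74 57 81
f 78 81 58
f 74 81 78
f 53 79 67
f 79 58 80
f 67 80 54
f 79 80 67
f 51 63 87
f 63 53 88
f 87 88 60
f 63 88 87
f 55 68 84
f 68 51 83
f 84 83 59
f 68 83 84
f 57 75 76
f 75 55 72
f 76 72 56
f 75 72 76
f 58 81 77
f 81 57 73
f 77 73 50
f 81 73 77
f 92 94 91
f 95 92 91
f 91 94 93
f 93 95 91
f 92 98 94
f 96 92 95
f 96 98 92
f 94 98 93
f 97 95 93
f 93 98 97
f 97 96 95
f 98 96 97



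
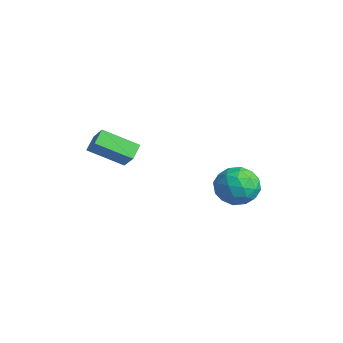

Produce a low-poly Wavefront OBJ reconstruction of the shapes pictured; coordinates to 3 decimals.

v 1.696 -2.92 0.821
v 1.195 -2.352 1.267
v 2.514 -1.504 -0.066
v 2.012 -0.935 0.381
v 2.488 -2.865 1.639
v 1.986 -2.296 2.086
v 3.305 -1.448 0.753
v 2.804 -0.88 1.199
v 3.415 3.74 -1.053
v 4.363 4.122 -1.523
v 3.197 2.578 -2.437
v 4.145 2.96 -2.907
v 4.191 2.362 -1.955
v 4.325 3.081 -1.099
v 3.235 3.619 -2.861
v 3.369 4.338 -2.005
v 4.252 4.047 -2.64
v 4.842 3.271 -2.08
v 2.718 3.429 -1.88
v 3.308 2.653 -1.32
v 3.908 4.033 -1.167
v 3.652 2.667 -2.793
v 3.679 2.315 -2.234
v 4.236 2.54 -2.51
v 3.886 3.421 -0.918
v 4.443 3.646 -1.194
v 4.342 2.611 -1.447
v 3.117 3.054 -2.766
v 3.674 3.279 -3.042
v 3.324 4.16 -1.45
v 3.881 4.385 -1.726
v 3.218 4.089 -2.513
v 4.4 4.214 -2.1
v 4.272 3.53 -2.913
v 3.737 3.918 -2.886
v 3.816 4.341 -2.383
v 4.747 3.757 -1.77
v 4.619 3.074 -2.584
v 4.646 2.723 -2.024
v 4.725 3.145 -1.521
v 4.682 3.713 -2.427
v 2.941 3.626 -1.376
v 2.813 2.943 -2.19
v 2.835 3.555 -2.439
v 2.914 3.977 -1.936
v 3.288 3.17 -1.047
v 3.16 2.486 -1.86
v 3.744 2.359 -1.577
v 3.823 2.782 -1.074
v 2.878 2.987 -1.533
f 2 4 1
f 5 2 1
f 1 4 3
f 3 5 1
f 2 8 4
f 6 2 5
f 6 8 2
f 4 8 3
f 7 5 3
f 3 8 7
f 7 6 5
f 8 6 7
f 9 46 25
f 46 20 49
f 25 49 14
f 46 49 25
f 9 25 21
f 25 14 26
f 21 26 10
f 25 26 21
f 9 21 30
f 21 10 31
f 30 31 16
f 21 31 30
f 9 30 42
f 30 16 45
f 42 45 19
f 30 45 42
f 9 42 46
f 42 19 50
f 46 50 20
f 42 50 46
f 10 26 37
f 26 14 40
f 37 40 18
f 26 40 37
f 14 49 27
f 49 20 48
f 27 48 13
f 49 48 27
f 20 50 47
f 50 19 43
f 47 43 11
f 50 43 47
f 19 45 44
f 45 16 32
f 44 32 15
f 45 32 44
f 16 31 36
f 31 10 33
f 36 33 17
f 31 33 36
f 12 38 24
f 38 18 39
f 24 39 13
f 38 39 24
f 12 24 22
f 24 13 23
f 22 23 11
f 24 23 22
f 12 22 29
f 22 11 28
f 29 28 15
f 22 28 29
f 12 29 34
f 29 15 35
f 34 35 17
f 29 35 34
f 12 34 38
f 34 17 41
f 38 41 18
f 34 41 38
f 13 39 27
f 39 18 40
f 27 40 14
f 39 40 27
f 11 23 47
f 23 13 48
f 47 48 20
f 23 48 47
f 15 28 44
f 28 11 43
f 44 43 19
f 28 43 44
f 17 35 36
f 35 15 32
f 36 32 16
f 35 32 36
f 18 41 37
f 41 17 33
f 37 33 10
f 41 33 37



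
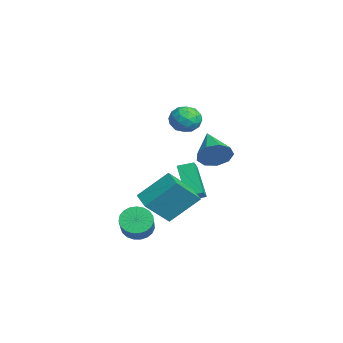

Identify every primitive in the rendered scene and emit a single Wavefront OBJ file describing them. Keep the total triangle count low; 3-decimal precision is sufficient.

v -2.096 2.209 -0.929
v -0.712 1.803 -0.01
v -1.992 3.074 -0.704
v -0.608 2.668 0.216
v -0.932 2.492 -2.556
v 0.452 2.086 -1.636
v -0.828 3.357 -2.33
v 0.556 2.951 -1.411
v -1.234 3.846 0.38
v -0.88 3.341 1.141
v -3.146 3.774 1.22
v -0.849 3.999 1.268
v -0.998 4.585 0.98
v -1.258 4.826 0.41
v -1.506 4.608 -0.173
v -1.627 4.034 -0.498
v -1.564 3.372 -0.412
v -1.346 2.932 0.045
v -1.076 2.92 0.658
v 1.957 0.603 -1.905
v 2.546 -0.664 -0.531
v 1.969 2.149 -0.483
v 2.558 0.881 0.89
v 3.082 0.839 -2.17
v 3.671 -0.429 -0.797
v 3.094 2.384 -0.749
v 3.683 1.117 0.625
v 1.414 -0.484 -3.163
v 1.931 -0.404 -3.833
v 3.483 -0.676 -2.667
v 2.966 -0.756 -1.997
v 1.905 -0.07 -3.72
v 3.457 -0.343 -2.555
v 1.794 0.192 -3.511
v 3.346 -0.08 -2.345
v 1.617 0.338 -3.241
v 3.169 0.065 -2.076
v 1.405 0.341 -2.958
v 2.958 0.069 -1.793
v 1.195 0.202 -2.711
v 2.747 -0.07 -1.546
v 1.023 -0.056 -2.541
v 2.575 -0.328 -1.376
v 0.918 -0.388 -2.479
v 2.47 -0.66 -1.314
v 0.899 -0.736 -2.535
v 2.451 -1.008 -1.37
v 0.969 -1.041 -2.7
v 2.521 -1.313 -1.535
v 1.116 -1.249 -2.944
v 2.668 -1.522 -1.779
v 1.314 -1.326 -3.227
v 2.867 -1.598 -2.062
v 1.53 -1.256 -3.498
v 3.082 -1.529 -2.333
v 1.726 -1.053 -3.711
v 3.278 -1.326 -2.546
v 1.867 -0.752 -3.83
v 3.42 -1.024 -2.664
v -0.112 2.486 4.03
v 0.721 2.488 4.322
v 0.259 1.592 2.978
v 1.092 1.594 3.27
v 0.458 1.206 3.747
v 0.229 1.759 4.397
v 0.751 2.321 2.903
v 0.522 2.874 3.553
v 1.255 2.387 3.625
v 1.074 1.697 4.147
v -0.094 2.383 3.153
v -0.275 1.693 3.675
v 0.272 2.565 4.268
v 0.708 1.515 3.032
v 0.335 1.286 3.312
v 0.825 1.288 3.484
v -0.017 2.137 4.312
v 0.473 2.138 4.484
v 0.318 1.385 4.146
v 0.507 1.942 2.816
v 0.997 1.943 2.988
v 0.155 2.792 3.816
v 0.645 2.794 3.988
v 0.662 2.695 3.154
v 1.075 2.507 4.03
v 1.294 1.982 3.412
v 1.093 2.409 3.196
v 0.958 2.734 3.578
v 0.969 2.102 4.337
v 1.187 1.577 3.719
v 0.815 1.349 4
v 0.68 1.673 4.382
v 1.283 2.042 3.928
v -0.207 2.503 3.581
v 0.011 1.978 2.963
v 0.3 2.407 2.918
v 0.165 2.731 3.3
v -0.314 2.098 3.888
v -0.095 1.573 3.27
v 0.022 1.346 3.722
v -0.113 1.671 4.104
v -0.303 2.038 3.372
f 2 4 1
f 5 2 1
f 1 4 3
f 3 5 1
f 2 8 4
f 6 2 5
f 6 8 2
f 4 8 3
f 7 5 3
f 3 8 7
f 7 6 5
f 8 6 7
f 10 9 12
f 10 12 11
f 12 9 13
f 12 13 11
f 13 9 14
f 13 14 11
f 14 9 15
f 14 15 11
f 15 9 16
f 15 16 11
f 16 9 17
f 16 17 11
f 17 9 18
f 17 18 11
f 18 9 19
f 18 19 11
f 19 9 10
f 19 10 11
f 21 23 20
f 24 21 20
f 20 23 22
f 22 24 20
f 21 27 23
f 25 21 24
f 25 27 21
f 23 27 22
f 26 24 22
f 22 27 26
f 26 25 24
f 27 25 26
f 29 28 32
f 29 32 30
f 30 32 33
f 30 33 31
f 32 28 34
f 32 34 33
f 33 34 35
f 33 35 31
f 34 28 36
f 34 36 35
f 35 36 37
f 35 37 31
f 36 28 38
f 36 38 37
f 37 38 39
f 37 39 31
f 38 28 40
f 38 40 39
f 39 40 41
f 39 41 31
f 40 28 42
f 40 42 41
f 41 42 43
f 41 43 31
f 42 28 44
f 42 44 43
f 43 44 45
f 43 45 31
f 44 28 46
f 44 46 45
f 45 46 47
f 45 47 31
f 46 28 48
f 46 48 47
f 47 48 49
f 47 49 31
f 48 28 50
f 48 50 49
f 49 50 51
f 49 51 31
f 50 28 52
f 50 52 51
f 51 52 53
f 51 53 31
f 52 28 54
f 52 54 53
f 53 54 55
f 53 55 31
f 54 28 56
f 54 56 55
f 55 56 57
f 55 57 31
f 56 28 58
f 56 58 57
f 57 58 59
f 57 59 31
f 58 28 29
f 58 29 59
f 59 29 30
f 59 30 31
f 60 97 76
f 97 71 100
f 76 100 65
f 97 100 76
f 60 76 72
f 76 65 77
f 72 77 61
f 76 77 72
f 60 72 81
f 72 61 82
f 81 82 67
f 72 82 81
f 60 81 93
f 81 67 96
f 93 96 70
f 81 96 93
f 60 93 97
f 93 70 101
f 97 101 71
f 93 101 97
f 61 77 88
f 77 65 91
f 88 91 69
f 77 91 88
f 65 100 78
f 100 71 99
f 78 99 64
f 100 99 78
f 71 101 98
f 101 70 94
f 98 94 62
f 101 94 98
f 70 96 95
f 96 67 83
f 95 83 66
f 96 83 95
f 67 82 87
f 82 61 84
f 87 84 68
f 82 84 87
f 63 89 75
f 89 69 90
f 75 90 64
f 89 90 75
f 63 75 73
f 75 64 74
f 73 74 62
f 75 74 73
f 63 73 80
f 73 62 79
f 80 79 66
f 73 79 80
f 63 80 85
f 80 66 86
f 85 86 68
f 80 86 85
f 63 85 89
f 85 68 92
f 89 92 69
f 85 92 89
f 64 90 78
f 90 69 91
f 78 91 65
f 90 91 78
f 62 74 98
f 74 64 99
f 98 99 71
f 74 99 98
f 66 79 95
f 79 62 94
f 95 94 70
f 79 94 95
f 68 86 87
f 86 66 83
f 87 83 67
f 86 83 87
f 69 92 88
f 92 68 84
f 88 84 61
f 92 84 88



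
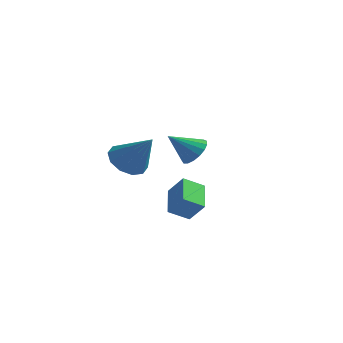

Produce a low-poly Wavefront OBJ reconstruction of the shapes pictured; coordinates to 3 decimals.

v 1.883 -1.716 -4.262
v 1.208 -2.386 -3.73
v 1.18 -0.487 -3.608
v 0.505 -1.157 -3.075
v 2.655 -1.763 -3.345
v 1.98 -2.433 -2.812
v 1.952 -0.534 -2.69
v 1.277 -1.204 -2.158
v -2.867 1.06 -2.597
v -2.264 0.448 -3.201
v -1.473 0.88 -1.023
v -2.081 1.064 -3.293
v -2.198 1.678 -3.119
v -2.571 2.056 -2.745
v -3.057 2.053 -2.315
v -3.47 1.671 -1.993
v -3.653 1.055 -1.901
v -3.536 0.441 -2.075
v -3.163 0.063 -2.448
v -2.677 0.066 -2.878
v -1.238 4.244 -2.796
v -0.803 4.596 -2.144
v -2.162 3.396 -1.724
v -1.115 4.857 -2.206
v -1.456 4.978 -2.403
v -1.746 4.93 -2.691
v -1.921 4.725 -3.003
v -1.939 4.411 -3.267
v -1.796 4.058 -3.424
v -1.526 3.747 -3.437
v -1.19 3.551 -3.303
v -0.865 3.513 -3.053
v -0.626 3.643 -2.744
v -0.527 3.911 -2.448
v -0.591 4.255 -2.231
f 2 4 1
f 5 2 1
f 1 4 3
f 3 5 1
f 2 8 4
f 6 2 5
f 6 8 2
f 4 8 3
f 7 5 3
f 3 8 7
f 7 6 5
f 8 6 7
f 10 9 12
f 10 12 11
f 12 9 13
f 12 13 11
f 13 9 14
f 13 14 11
f 14 9 15
f 14 15 11
f 15 9 16
f 15 16 11
f 16 9 17
f 16 17 11
f 17 9 18
f 17 18 11
f 18 9 19
f 18 19 11
f 19 9 20
f 19 20 11
f 20 9 10
f 20 10 11
f 22 21 24
f 22 24 23
f 24 21 25
f 24 25 23
f 25 21 26
f 25 26 23
f 26 21 27
f 26 27 23
f 27 21 28
f 27 28 23
f 28 21 29
f 28 29 23
f 29 21 30
f 29 30 23
f 30 21 31
f 30 31 23
f 31 21 32
f 31 32 23
f 32 21 33
f 32 33 23
f 33 21 34
f 33 34 23
f 34 21 35
f 34 35 23
f 35 21 22
f 35 22 23



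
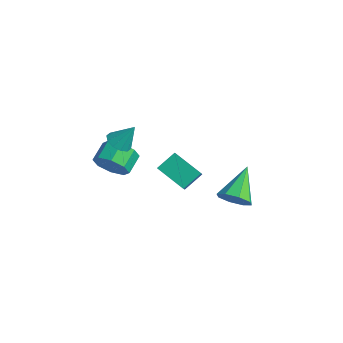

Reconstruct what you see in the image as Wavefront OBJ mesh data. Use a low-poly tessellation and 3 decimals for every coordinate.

v -0.253 -1.848 -0.638
v -0.165 -0.817 0.082
v -0.864 -1.283 -1.373
v -0.776 -0.252 -0.653
v 1.236 -1.368 -1.507
v 1.324 -0.337 -0.787
v 0.625 -0.803 -2.242
v 0.713 0.228 -1.522
v 4.235 -0.648 -0.74
v 5.07 -0.365 -0.516
v 3.405 0.848 0.46
v 4.824 -0.046 -1.084
v 4.233 -0.08 -1.45
v 3.643 -0.447 -1.401
v 3.4 -0.932 -0.964
v 3.646 -1.251 -0.396
v 4.237 -1.217 -0.029
v 4.827 -0.85 -0.079
v -1.35 -3.35 1.381
v -0.991 -3.961 1.556
v -0.85 -2.73 2.519
v -0.719 -3.709 1.299
v -0.688 -3.32 1.074
v -0.91 -2.942 0.965
v -1.3 -2.72 1.015
v -1.709 -2.739 1.205
v -1.981 -2.992 1.462
v -2.012 -3.381 1.688
v -1.79 -3.759 1.796
v -1.4 -3.98 1.746
v -1.746 -3.559 -0.603
v -1.314 -3.844 0.252
v -1.761 -2.886 0.798
v -2.194 -2.601 -0.057
v -0.861 -3.393 -0.169
v -1.308 -2.435 0.377
v -0.927 -3.039 -0.844
v -1.374 -2.081 -0.298
v -1.473 -2.99 -1.378
v -1.92 -2.032 -0.832
v -2.179 -3.274 -1.458
v -2.626 -2.316 -0.912
v -2.632 -3.725 -1.037
v -3.079 -2.767 -0.491
v -2.566 -4.079 -0.362
v -3.013 -3.121 0.184
v -2.02 -4.128 0.172
v -2.467 -3.17 0.718
f 2 4 1
f 5 2 1
f 1 4 3
f 3 5 1
f 2 8 4
f 6 2 5
f 6 8 2
f 4 8 3
f 7 5 3
f 3 8 7
f 7 6 5
f 8 6 7
f 10 9 12
f 10 12 11
f 12 9 13
f 12 13 11
f 13 9 14
f 13 14 11
f 14 9 15
f 14 15 11
f 15 9 16
f 15 16 11
f 16 9 17
f 16 17 11
f 17 9 18
f 17 18 11
f 18 9 10
f 18 10 11
f 20 19 22
f 20 22 21
f 22 19 23
f 22 23 21
f 23 19 24
f 23 24 21
f 24 19 25
f 24 25 21
f 25 19 26
f 25 26 21
f 26 19 27
f 26 27 21
f 27 19 28
f 27 28 21
f 28 19 29
f 28 29 21
f 29 19 30
f 29 30 21
f 30 19 20
f 30 20 21
f 32 31 35
f 32 35 33
f 33 35 36
f 33 36 34
f 35 31 37
f 35 37 36
f 36 37 38
f 36 38 34
f 37 31 39
f 37 39 38
f 38 39 40
f 38 40 34
f 39 31 41
f 39 41 40
f 40 41 42
f 40 42 34
f 41 31 43
f 41 43 42
f 42 43 44
f 42 44 34
f 43 31 45
f 43 45 44
f 44 45 46
f 44 46 34
f 45 31 47
f 45 47 46
f 46 47 48
f 46 48 34
f 47 31 32
f 47 32 48
f 48 32 33
f 48 33 34



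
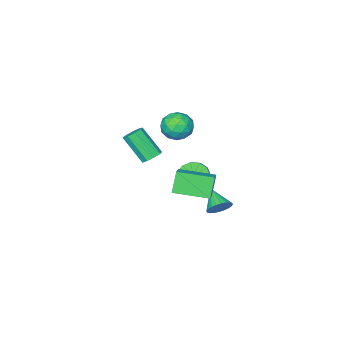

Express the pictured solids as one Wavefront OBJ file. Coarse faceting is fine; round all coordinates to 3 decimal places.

v -0.17 -2.073 -0.352
v 0.232 -2.417 -0.73
v 0.573 -3.65 0.755
v 0.17 -3.307 1.132
v 0.458 -2.099 -0.518
v 0.799 -3.332 0.967
v 0.39 -1.768 -0.228
v 0.731 -3.001 1.257
v 0.06 -1.581 0.004
v 0.401 -2.814 1.489
v -0.378 -1.624 0.069
v -0.037 -2.857 1.553
v -0.719 -1.877 -0.064
v -0.378 -3.11 1.421
v -0.803 -2.222 -0.331
v -0.462 -3.455 1.154
v -0.591 -2.498 -0.608
v -0.25 -3.731 0.877
v -0.182 -2.575 -0.766
v 0.158 -3.808 0.719
v 1.086 4.311 0.68
v 0.526 4.002 1.858
v 1.854 5.059 1.242
v 1.294 4.75 2.419
v 2.366 2.83 0.901
v 1.806 2.521 2.078
v 3.134 3.578 1.462
v 2.574 3.269 2.64
v -1.722 -0.478 2.797
v -0.881 -0.406 3.291
v -0.979 -1.274 1.649
v -0.138 -1.202 2.143
v -0.86 -1.767 2.485
v -1.319 -1.275 3.194
v -0.541 -0.405 1.746
v -1 0.087 2.455
v -0.152 -0.361 2.642
v -0.348 -1.203 3.098
v -1.512 -0.477 1.842
v -1.708 -1.319 2.298
v -1.367 -0.372 3.145
v -0.493 -1.308 1.795
v -0.917 -1.64 1.996
v -0.423 -1.598 2.286
v -1.624 -0.883 3.088
v -1.13 -0.841 3.378
v -1.117 -1.641 2.904
v -0.73 -0.839 1.562
v -0.236 -0.797 1.852
v -1.437 -0.082 2.654
v -0.943 -0.04 2.944
v -0.743 -0.039 2.036
v -0.444 -0.303 3.054
v -0.007 -0.771 2.379
v -0.244 -0.303 2.145
v -0.514 -0.013 2.562
v -0.559 -0.798 3.322
v -0.123 -1.266 2.647
v -0.547 -1.598 2.848
v -0.817 -1.309 3.265
v -0.13 -0.772 2.94
v -1.737 -0.414 2.293
v -1.301 -0.882 1.618
v -1.043 -0.371 1.675
v -1.313 -0.082 2.092
v -1.853 -0.909 2.561
v -1.416 -1.377 1.886
v -1.346 -1.667 2.378
v -1.616 -1.377 2.795
v -1.73 -0.908 2
v 0.198 3.933 -0.921
v 0.754 3.569 -1.224
v -0.158 2.787 -0.199
v 0.878 3.677 -0.991
v 0.899 3.824 -0.748
v 0.813 3.988 -0.531
v 0.633 4.143 -0.374
v 0.387 4.266 -0.3
v 0.112 4.338 -0.32
v -0.149 4.349 -0.432
v -0.358 4.296 -0.619
v -0.482 4.188 -0.851
v -0.503 4.041 -1.094
v -0.417 3.878 -1.311
v -0.237 3.722 -1.469
v 0.009 3.599 -1.543
v 0.284 3.527 -1.522
v 0.545 3.516 -1.41
v -1.664 -0.263 -1.515
v -1.114 -0.932 -1.361
v -0.406 -0.187 -0.651
v -0.956 0.483 -0.805
v -0.946 -0.704 -1.768
v -0.238 0.041 -1.058
v -1.006 -0.336 -2.095
v -0.298 0.409 -1.385
v -1.275 0.055 -2.237
v -0.567 0.801 -1.528
v -1.668 0.346 -2.151
v -0.959 1.091 -1.441
v -2.059 0.443 -1.862
v -1.35 1.189 -1.152
v -2.325 0.316 -1.463
v -1.616 1.062 -0.754
v -2.381 0.005 -1.081
v -1.673 0.751 -0.371
v -2.21 -0.39 -0.836
v -1.501 0.355 -0.126
v -1.865 -0.746 -0.807
v -1.157 0 -0.097
v -1.457 -0.948 -1.003
v -0.748 -0.202 -0.293
f 2 1 5
f 2 5 3
f 3 5 6
f 3 6 4
f 5 1 7
f 5 7 6
f 6 7 8
f 6 8 4
f 7 1 9
f 7 9 8
f 8 9 10
f 8 10 4
f 9 1 11
f 9 11 10
f 10 11 12
f 10 12 4
f 11 1 13
f 11 13 12
f 12 13 14
f 12 14 4
f 13 1 15
f 13 15 14
f 14 15 16
f 14 16 4
f 15 1 17
f 15 17 16
f 16 17 18
f 16 18 4
f 17 1 19
f 17 19 18
f 18 19 20
f 18 20 4
f 19 1 2
f 19 2 20
f 20 2 3
f 20 3 4
f 22 24 21
f 25 22 21
f 21 24 23
f 23 25 21
f 22 28 24
f 26 22 25
f 26 28 22
f 24 28 23
f 27 25 23
f 23 28 27
f 27 26 25
f 28 26 27
f 29 66 45
f 66 40 69
f 45 69 34
f 66 69 45
f 29 45 41
f 45 34 46
f 41 46 30
f 45 46 41
f 29 41 50
f 41 30 51
f 50 51 36
f 41 51 50
f 29 50 62
f 50 36 65
f 62 65 39
f 50 65 62
f 29 62 66
f 62 39 70
f 66 70 40
f 62 70 66
f 30 46 57
f 46 34 60
f 57 60 38
f 46 60 57
f 34 69 47
f 69 40 68
f 47 68 33
f 69 68 47
f 40 70 67
f 70 39 63
f 67 63 31
f 70 63 67
f 39 65 64
f 65 36 52
f 64 52 35
f 65 52 64
f 36 51 56
f 51 30 53
f 56 53 37
f 51 53 56
f 32 58 44
f 58 38 59
f 44 59 33
f 58 59 44
f 32 44 42
f 44 33 43
f 42 43 31
f 44 43 42
f 32 42 49
f 42 31 48
f 49 48 35
f 42 48 49
f 32 49 54
f 49 35 55
f 54 55 37
f 49 55 54
f 32 54 58
f 54 37 61
f 58 61 38
f 54 61 58
f 33 59 47
f 59 38 60
f 47 60 34
f 59 60 47
f 31 43 67
f 43 33 68
f 67 68 40
f 43 68 67
f 35 48 64
f 48 31 63
f 64 63 39
f 48 63 64
f 37 55 56
f 55 35 52
f 56 52 36
f 55 52 56
f 38 61 57
f 61 37 53
f 57 53 30
f 61 53 57
f 72 71 74
f 72 74 73
f 74 71 75
f 74 75 73
f 75 71 76
f 75 76 73
f 76 71 77
f 76 77 73
f 77 71 78
f 77 78 73
f 78 71 79
f 78 79 73
f 79 71 80
f 79 80 73
f 80 71 81
f 80 81 73
f 81 71 82
f 81 82 73
f 82 71 83
f 82 83 73
f 83 71 84
f 83 84 73
f 84 71 85
f 84 85 73
f 85 71 86
f 85 86 73
f 86 71 87
f 86 87 73
f 87 71 88
f 87 88 73
f 88 71 72
f 88 72 73
f 90 89 93
f 90 93 91
f 91 93 94
f 91 94 92
f 93 89 95
f 93 95 94
f 94 95 96
f 94 96 92
f 95 89 97
f 95 97 96
f 96 97 98
f 96 98 92
f 97 89 99
f 97 99 98
f 98 99 100
f 98 100 92
f 99 89 101
f 99 101 100
f 100 101 102
f 100 102 92
f 101 89 103
f 101 103 102
f 102 103 104
f 102 104 92
f 103 89 105
f 103 105 104
f 104 105 106
f 104 106 92
f 105 89 107
f 105 107 106
f 106 107 108
f 106 108 92
f 107 89 109
f 107 109 108
f 108 109 110
f 108 110 92
f 109 89 111
f 109 111 110
f 110 111 112
f 110 112 92
f 111 89 90
f 111 90 112
f 112 90 91
f 112 91 92



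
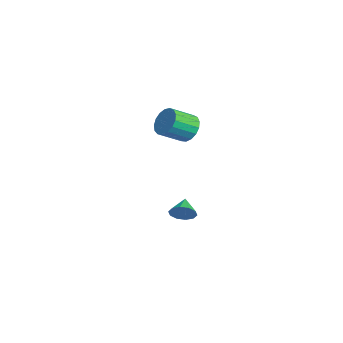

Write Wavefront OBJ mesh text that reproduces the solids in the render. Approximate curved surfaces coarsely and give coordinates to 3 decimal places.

v -0.251 -2.931 -3.22
v 0.143 -2.713 -2.645
v -1.169 -2.589 -2.72
v 0.115 -2.367 -2.933
v -0.053 -2.237 -3.331
v -0.297 -2.371 -3.687
v -0.522 -2.72 -3.864
v -0.644 -3.148 -3.795
v -0.616 -3.494 -3.506
v -0.448 -3.625 -3.108
v -0.205 -3.49 -2.753
v 0.021 -3.142 -2.576
v -0.034 -2.7 2.885
v 0.666 -2.346 3.238
v 0.914 -3.586 3.988
v 0.214 -3.94 3.635
v 0.363 -2.249 3.5
v 0.612 -3.488 4.25
v -0.03 -2.254 3.62
v 0.218 -3.494 4.37
v -0.424 -2.362 3.573
v -0.176 -3.602 4.323
v -0.729 -2.547 3.368
v -0.481 -3.787 4.118
v -0.875 -2.768 3.052
v -0.627 -4.007 3.802
v -0.828 -2.972 2.698
v -0.58 -4.212 3.448
v -0.599 -3.115 2.387
v -0.351 -4.354 3.137
v -0.241 -3.162 2.19
v 0.007 -4.402 2.94
v 0.165 -3.104 2.152
v 0.413 -4.343 2.902
v 0.525 -2.953 2.282
v 0.773 -4.192 3.032
v 0.757 -2.744 2.551
v 1.005 -3.984 3.301
v 0.808 -2.525 2.896
v 1.056 -3.765 3.646
f 2 1 4
f 2 4 3
f 4 1 5
f 4 5 3
f 5 1 6
f 5 6 3
f 6 1 7
f 6 7 3
f 7 1 8
f 7 8 3
f 8 1 9
f 8 9 3
f 9 1 10
f 9 10 3
f 10 1 11
f 10 11 3
f 11 1 12
f 11 12 3
f 12 1 2
f 12 2 3
f 14 13 17
f 14 17 15
f 15 17 18
f 15 18 16
f 17 13 19
f 17 19 18
f 18 19 20
f 18 20 16
f 19 13 21
f 19 21 20
f 20 21 22
f 20 22 16
f 21 13 23
f 21 23 22
f 22 23 24
f 22 24 16
f 23 13 25
f 23 25 24
f 24 25 26
f 24 26 16
f 25 13 27
f 25 27 26
f 26 27 28
f 26 28 16
f 27 13 29
f 27 29 28
f 28 29 30
f 28 30 16
f 29 13 31
f 29 31 30
f 30 31 32
f 30 32 16
f 31 13 33
f 31 33 32
f 32 33 34
f 32 34 16
f 33 13 35
f 33 35 34
f 34 35 36
f 34 36 16
f 35 13 37
f 35 37 36
f 36 37 38
f 36 38 16
f 37 13 39
f 37 39 38
f 38 39 40
f 38 40 16
f 39 13 14
f 39 14 40
f 40 14 15
f 40 15 16



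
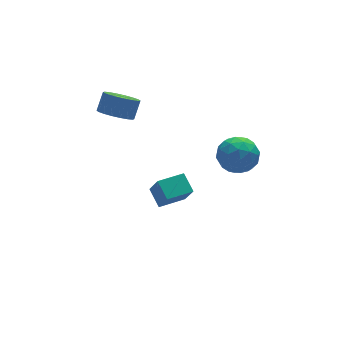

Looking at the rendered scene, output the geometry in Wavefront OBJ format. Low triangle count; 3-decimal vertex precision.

v -3.362 2.602 3.026
v -2.859 3.28 2.368
v -2.234 3.775 3.357
v -2.738 3.098 4.014
v -3.249 3.523 2.493
v -2.624 4.019 3.481
v -3.662 3.584 2.723
v -3.037 4.079 3.711
v -4.015 3.45 3.013
v -3.39 3.946 4.001
v -4.239 3.149 3.306
v -3.614 3.644 4.294
v -4.289 2.739 3.543
v -3.664 3.234 4.531
v -4.156 2.302 3.678
v -3.531 2.798 4.666
v -3.866 1.925 3.683
v -3.241 2.42 4.672
v -3.476 1.681 3.559
v -2.851 2.177 4.547
v -3.063 1.621 3.329
v -2.438 2.116 4.317
v -2.71 1.754 3.039
v -2.085 2.25 4.027
v -2.486 2.056 2.746
v -1.861 2.551 3.734
v -2.436 2.466 2.509
v -1.811 2.961 3.497
v -2.569 2.902 2.374
v -1.944 3.398 3.362
v -1.671 0.678 -4.454
v -1.561 -0.159 -3.025
v -1.705 1.824 -3.78
v -1.595 0.987 -2.351
v 0.015 0.773 -4.529
v 0.125 -0.064 -3.1
v -0.019 1.919 -3.855
v 0.091 1.082 -2.426
v 1.203 -2.795 3.319
v 1.965 -3.732 3.035
v -0.325 -4.088 3.485
v 0.437 -5.025 3.201
v 0.559 -4.433 4.285
v 1.503 -3.635 4.182
v 0.137 -4.185 2.338
v 1.081 -3.387 2.235
v 1.306 -4.591 2.428
v 1.567 -4.745 3.632
v 0.073 -3.075 2.888
v 0.334 -3.229 4.092
v 1.718 -3.15 3.162
v -0.078 -4.67 3.358
v -0.006 -4.322 3.995
v 0.442 -4.873 3.828
v 1.446 -3.093 3.837
v 1.894 -3.644 3.67
v 1.068 -4.056 4.405
v -0.254 -4.176 2.85
v 0.194 -4.727 2.683
v 1.198 -2.947 2.692
v 1.646 -3.498 2.525
v 0.572 -3.764 2.115
v 1.779 -4.206 2.639
v 0.881 -4.966 2.737
v 0.705 -4.472 2.229
v 1.259 -4.003 2.169
v 1.932 -4.296 3.346
v 1.034 -5.056 3.444
v 1.105 -4.708 4.081
v 1.66 -4.239 4.021
v 1.545 -4.801 2.99
v 0.606 -2.764 3.076
v -0.292 -3.524 3.174
v -0.02 -3.581 2.499
v 0.535 -3.112 2.439
v 0.759 -2.854 3.783
v -0.139 -3.614 3.881
v 0.381 -3.817 4.351
v 0.935 -3.348 4.291
v 0.095 -3.019 3.53
f 2 1 5
f 2 5 3
f 3 5 6
f 3 6 4
f 5 1 7
f 5 7 6
f 6 7 8
f 6 8 4
f 7 1 9
f 7 9 8
f 8 9 10
f 8 10 4
f 9 1 11
f 9 11 10
f 10 11 12
f 10 12 4
f 11 1 13
f 11 13 12
f 12 13 14
f 12 14 4
f 13 1 15
f 13 15 14
f 14 15 16
f 14 16 4
f 15 1 17
f 15 17 16
f 16 17 18
f 16 18 4
f 17 1 19
f 17 19 18
f 18 19 20
f 18 20 4
f 19 1 21
f 19 21 20
f 20 21 22
f 20 22 4
f 21 1 23
f 21 23 22
f 22 23 24
f 22 24 4
f 23 1 25
f 23 25 24
f 24 25 26
f 24 26 4
f 25 1 27
f 25 27 26
f 26 27 28
f 26 28 4
f 27 1 29
f 27 29 28
f 28 29 30
f 28 30 4
f 29 1 2
f 29 2 30
f 30 2 3
f 30 3 4
f 32 34 31
f 35 32 31
f 31 34 33
f 33 35 31
f 32 38 34
f 36 32 35
f 36 38 32
f 34 38 33
f 37 35 33
f 33 38 37
f 37 36 35
f 38 36 37
f 39 76 55
f 76 50 79
f 55 79 44
f 76 79 55
f 39 55 51
f 55 44 56
f 51 56 40
f 55 56 51
f 39 51 60
f 51 40 61
f 60 61 46
f 51 61 60
f 39 60 72
f 60 46 75
f 72 75 49
f 60 75 72
f 39 72 76
f 72 49 80
f 76 80 50
f 72 80 76
f 40 56 67
f 56 44 70
f 67 70 48
f 56 70 67
f 44 79 57
f 79 50 78
f 57 78 43
f 79 78 57
f 50 80 77
f 80 49 73
f 77 73 41
f 80 73 77
f 49 75 74
f 75 46 62
f 74 62 45
f 75 62 74
f 46 61 66
f 61 40 63
f 66 63 47
f 61 63 66
f 42 68 54
f 68 48 69
f 54 69 43
f 68 69 54
f 42 54 52
f 54 43 53
f 52 53 41
f 54 53 52
f 42 52 59
f 52 41 58
f 59 58 45
f 52 58 59
f 42 59 64
f 59 45 65
f 64 65 47
f 59 65 64
f 42 64 68
f 64 47 71
f 68 71 48
f 64 71 68
f 43 69 57
f 69 48 70
f 57 70 44
f 69 70 57
f 41 53 77
f 53 43 78
f 77 78 50
f 53 78 77
f 45 58 74
f 58 41 73
f 74 73 49
f 58 73 74
f 47 65 66
f 65 45 62
f 66 62 46
f 65 62 66
f 48 71 67
f 71 47 63
f 67 63 40
f 71 63 67



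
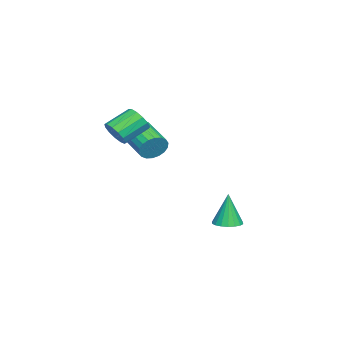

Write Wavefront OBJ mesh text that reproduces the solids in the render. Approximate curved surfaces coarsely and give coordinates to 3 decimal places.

v 0.661 4.015 -4.053
v 1.319 3.531 -3.98
v 0.419 3.985 -2.067
v 1.462 3.866 -3.957
v 1.446 4.231 -3.954
v 1.275 4.553 -3.97
v 0.982 4.768 -4.002
v 0.625 4.834 -4.044
v 0.276 4.738 -4.088
v 0.003 4.499 -4.125
v -0.14 4.164 -4.148
v -0.124 3.799 -4.152
v 0.048 3.477 -4.136
v 0.34 3.262 -4.103
v 0.697 3.196 -4.061
v 1.046 3.292 -4.017
v 3.559 -1.121 2.892
v 4.082 -1.101 3.522
v 3.085 -0.12 4.319
v 2.561 -0.139 3.688
v 4.202 -0.753 3.243
v 3.204 0.228 4.04
v 4.117 -0.521 2.853
v 3.12 0.46 3.65
v 3.855 -0.48 2.474
v 2.858 0.501 3.271
v 3.499 -0.642 2.228
v 2.502 0.339 3.025
v 3.162 -0.956 2.193
v 2.165 0.025 2.99
v 2.951 -1.322 2.379
v 1.954 -0.341 3.176
v 2.932 -1.624 2.728
v 1.935 -0.643 3.525
v 3.113 -1.767 3.129
v 2.116 -0.785 3.926
v 3.435 -1.704 3.455
v 2.438 -0.723 4.252
v 3.796 -1.456 3.601
v 2.799 -0.474 4.398
v 1.149 0.207 1.126
v 1.594 0.053 1.833
v 0.197 -1.282 2.421
v -0.249 -1.127 1.714
v 1.367 0.337 1.937
v -0.031 -0.998 2.525
v 1.096 0.595 1.881
v -0.301 -0.74 2.469
v 0.836 0.776 1.674
v -0.561 -0.558 2.263
v 0.638 0.845 1.36
v -0.76 -0.49 1.948
v 0.541 0.788 0.999
v -0.857 -0.547 1.587
v 0.564 0.615 0.663
v -0.833 -0.72 1.251
v 0.703 0.362 0.419
v -0.694 -0.973 1.007
v 0.931 0.078 0.315
v -0.467 -1.257 0.903
v 1.201 -0.18 0.371
v -0.196 -1.515 0.959
v 1.461 -0.362 0.577
v 0.064 -1.696 1.166
v 1.66 -0.43 0.892
v 0.262 -1.765 1.48
v 1.757 -0.373 1.253
v 0.359 -1.708 1.841
v 1.733 -0.2 1.589
v 0.336 -1.535 2.177
f 2 1 4
f 2 4 3
f 4 1 5
f 4 5 3
f 5 1 6
f 5 6 3
f 6 1 7
f 6 7 3
f 7 1 8
f 7 8 3
f 8 1 9
f 8 9 3
f 9 1 10
f 9 10 3
f 10 1 11
f 10 11 3
f 11 1 12
f 11 12 3
f 12 1 13
f 12 13 3
f 13 1 14
f 13 14 3
f 14 1 15
f 14 15 3
f 15 1 16
f 15 16 3
f 16 1 2
f 16 2 3
f 18 17 21
f 18 21 19
f 19 21 22
f 19 22 20
f 21 17 23
f 21 23 22
f 22 23 24
f 22 24 20
f 23 17 25
f 23 25 24
f 24 25 26
f 24 26 20
f 25 17 27
f 25 27 26
f 26 27 28
f 26 28 20
f 27 17 29
f 27 29 28
f 28 29 30
f 28 30 20
f 29 17 31
f 29 31 30
f 30 31 32
f 30 32 20
f 31 17 33
f 31 33 32
f 32 33 34
f 32 34 20
f 33 17 35
f 33 35 34
f 34 35 36
f 34 36 20
f 35 17 37
f 35 37 36
f 36 37 38
f 36 38 20
f 37 17 39
f 37 39 38
f 38 39 40
f 38 40 20
f 39 17 18
f 39 18 40
f 40 18 19
f 40 19 20
f 42 41 45
f 42 45 43
f 43 45 46
f 43 46 44
f 45 41 47
f 45 47 46
f 46 47 48
f 46 48 44
f 47 41 49
f 47 49 48
f 48 49 50
f 48 50 44
f 49 41 51
f 49 51 50
f 50 51 52
f 50 52 44
f 51 41 53
f 51 53 52
f 52 53 54
f 52 54 44
f 53 41 55
f 53 55 54
f 54 55 56
f 54 56 44
f 55 41 57
f 55 57 56
f 56 57 58
f 56 58 44
f 57 41 59
f 57 59 58
f 58 59 60
f 58 60 44
f 59 41 61
f 59 61 60
f 60 61 62
f 60 62 44
f 61 41 63
f 61 63 62
f 62 63 64
f 62 64 44
f 63 41 65
f 63 65 64
f 64 65 66
f 64 66 44
f 65 41 67
f 65 67 66
f 66 67 68
f 66 68 44
f 67 41 69
f 67 69 68
f 68 69 70
f 68 70 44
f 69 41 42
f 69 42 70
f 70 42 43
f 70 43 44

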